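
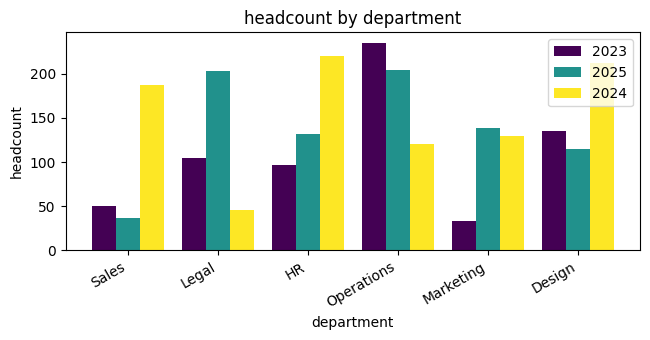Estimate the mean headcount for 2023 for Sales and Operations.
≈ 140

(40 + 240) / 2 ≈ 140.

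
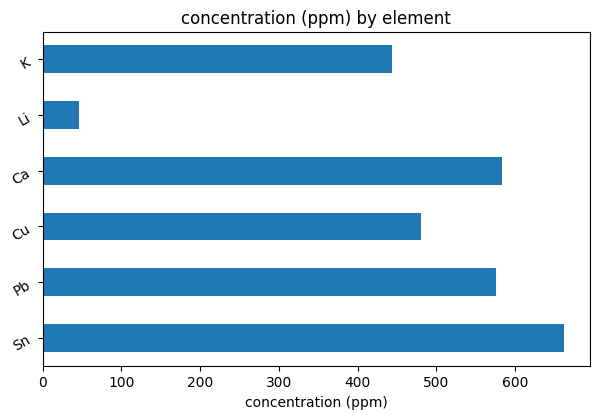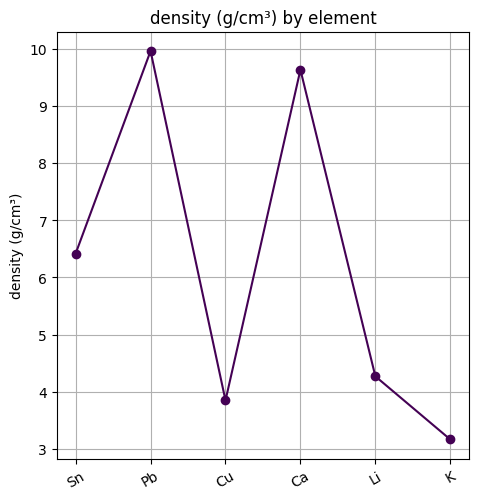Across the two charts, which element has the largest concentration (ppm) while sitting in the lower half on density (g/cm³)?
Cu

Chart 2 median density (g/cm³) ≈ 5; below-median elements: Cu, Li, K. Among those, Cu has the highest concentration (ppm) (≈ 500).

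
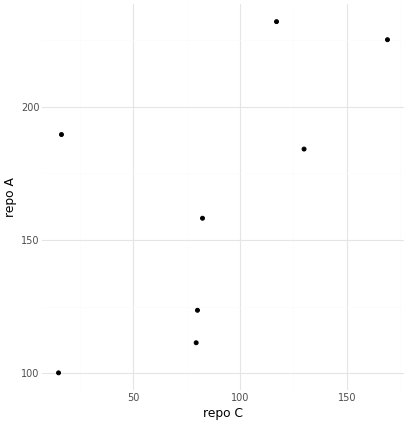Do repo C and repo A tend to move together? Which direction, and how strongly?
positive, moderate

Points are positively correlated; moderate (|r| ≈ 0.6).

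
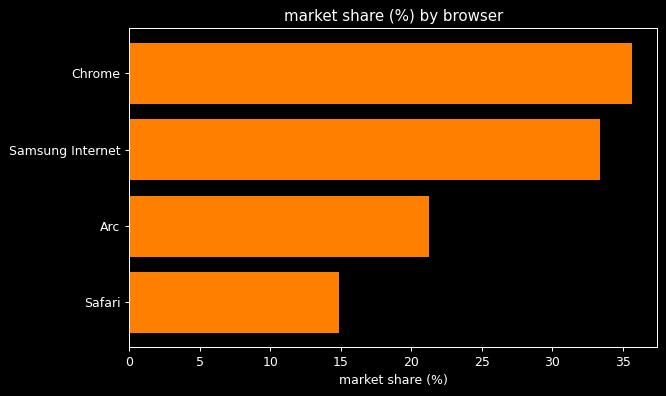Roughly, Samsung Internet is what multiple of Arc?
≈ 1.75×

Samsung Internet ≈ 35, Arc ≈ 20; 35/20 ≈ 1.75.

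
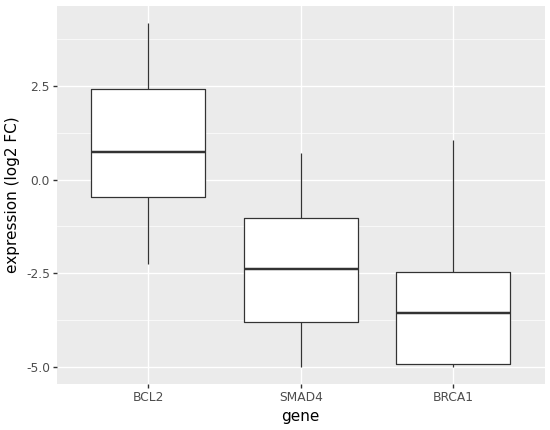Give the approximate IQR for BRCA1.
≈ 2.5

Q3 ≈ -2.5, Q1 ≈ -5.0; IQR ≈ 2.5.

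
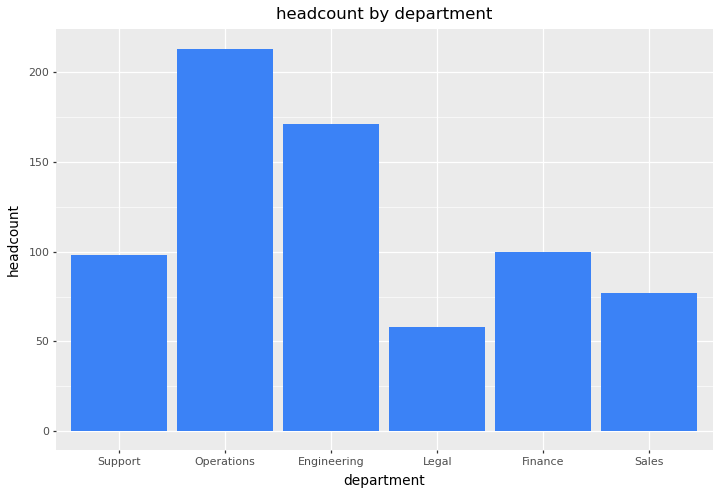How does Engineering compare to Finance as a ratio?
Engineering ≈ 180, Finance ≈ 100; 180/100 ≈ 1.8.

≈ 1.8×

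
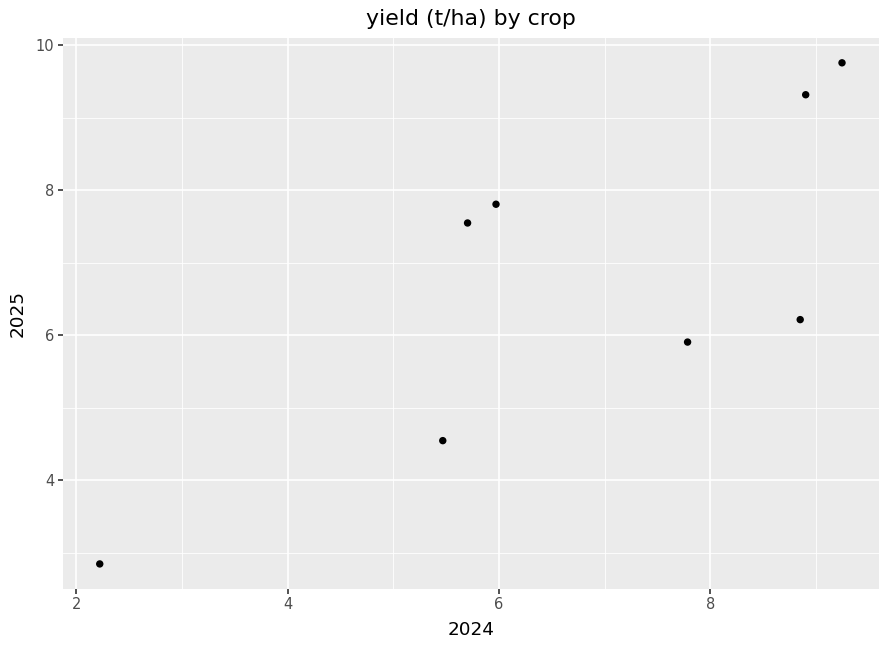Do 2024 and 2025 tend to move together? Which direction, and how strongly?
positive, strong

Points are positively correlated; strong (|r| ≈ 0.8).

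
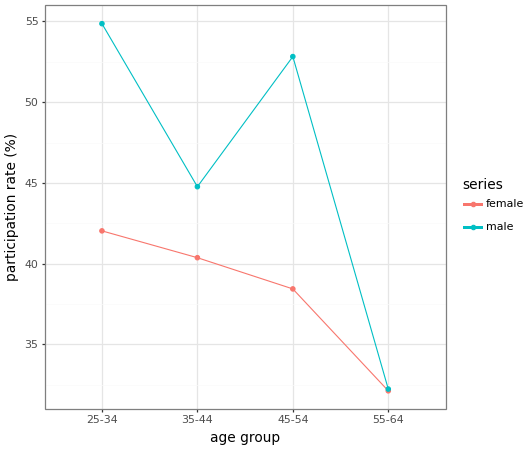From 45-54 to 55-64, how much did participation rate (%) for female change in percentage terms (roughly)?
≈ -15.8%

45-54 ≈ 38, 55-64 ≈ 32; (32 − 38) / 38 ≈ -15.8%.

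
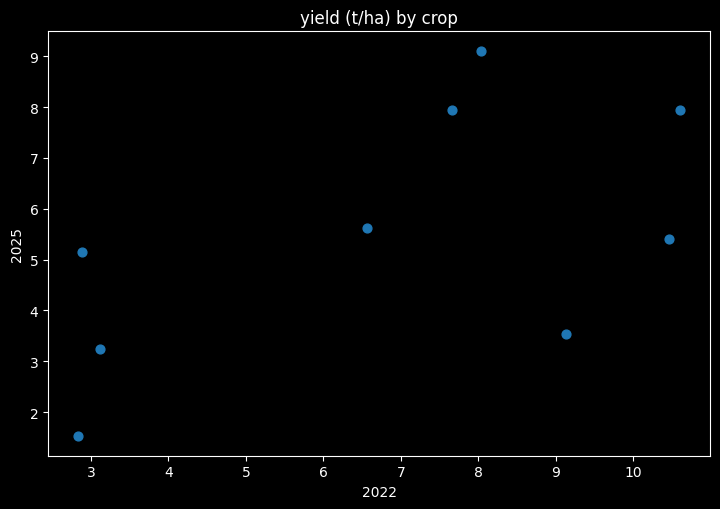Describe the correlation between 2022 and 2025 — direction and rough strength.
Points are positively correlated; moderate (|r| ≈ 0.6).

positive, moderate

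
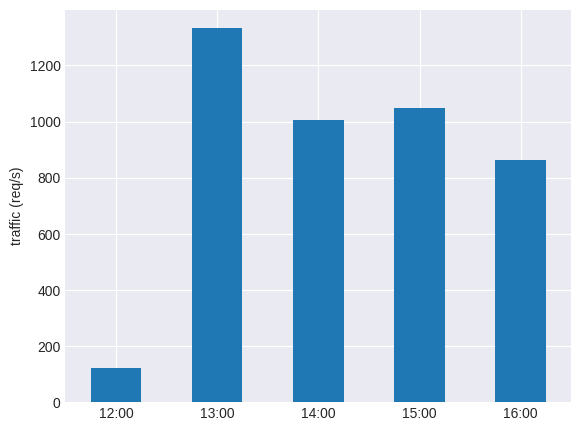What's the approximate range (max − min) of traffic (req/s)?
≈ 1200

Max 13:00 ≈ 1400, min 12:00 ≈ 200; range ≈ 1200.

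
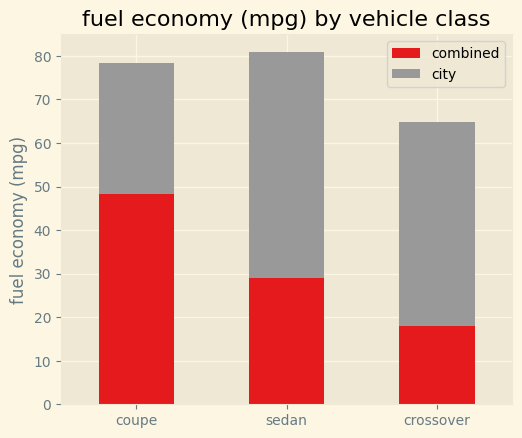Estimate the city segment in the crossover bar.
≈ 40

city top ≈ 60, bottom ≈ 20; segment ≈ 40.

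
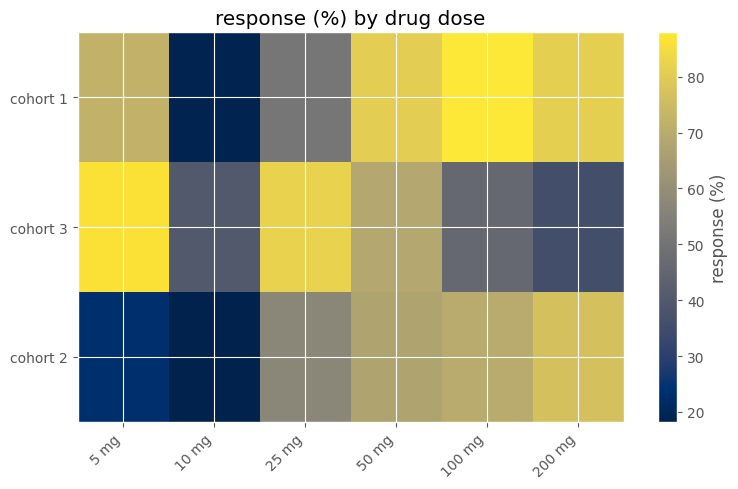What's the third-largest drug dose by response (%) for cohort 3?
50 mg

Top 4 for cohort 3: 5 mg ≈ 90, 25 mg ≈ 80, 50 mg ≈ 70, 100 mg ≈ 50.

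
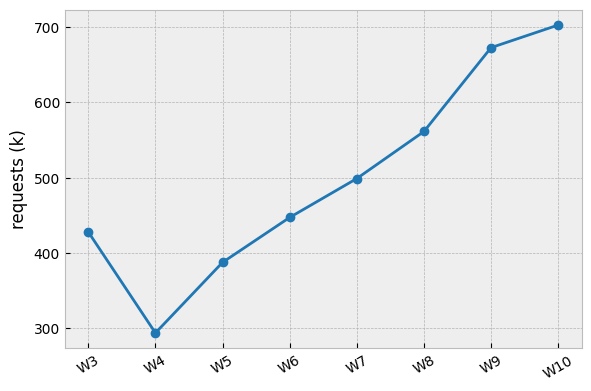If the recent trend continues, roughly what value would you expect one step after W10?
Last three: 550, 650, 700 → slope ≈ 75/step → next ≈ 775.

≈ 775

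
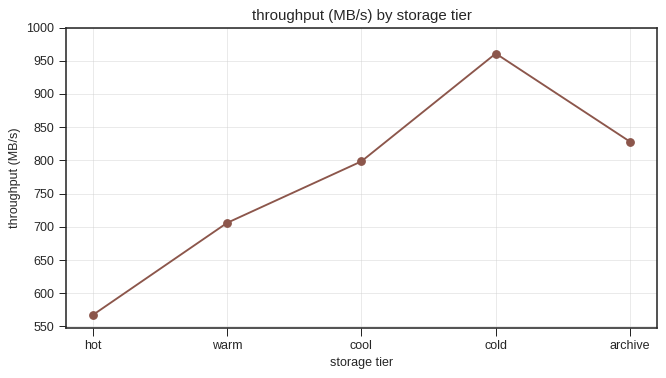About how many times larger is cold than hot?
cold ≈ 950, hot ≈ 550; 950/550 ≈ 1.73.

≈ 1.73×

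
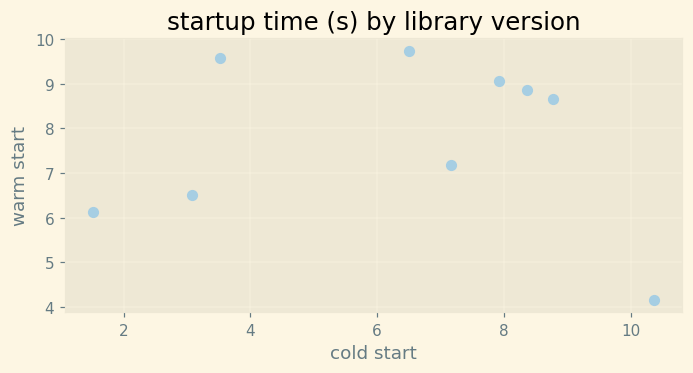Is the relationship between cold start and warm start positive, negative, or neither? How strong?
no clear correlation

Points are roughly uncorrelated; weak (|r| ≈ 0.0).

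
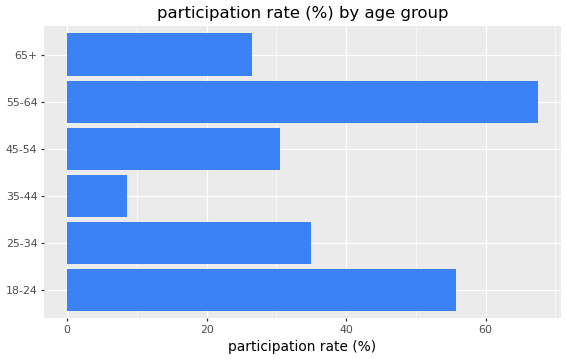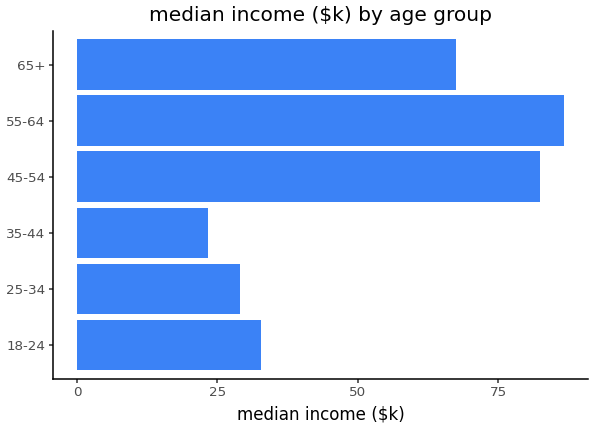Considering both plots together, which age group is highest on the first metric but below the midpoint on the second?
Chart 2 median median income ($k) ≈ 50; below-median age groups: 18-24, 25-34, 35-44. Among those, 18-24 has the highest participation rate (%) (≈ 60).

18-24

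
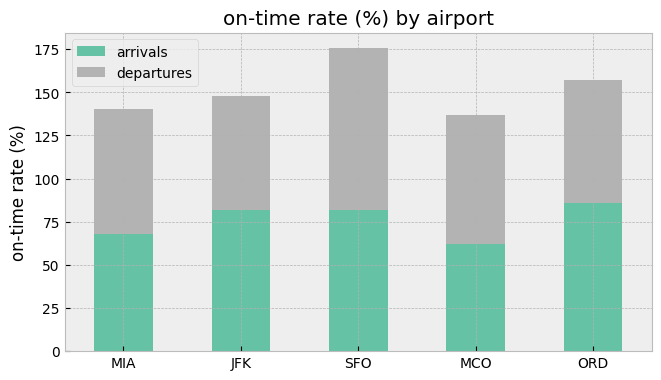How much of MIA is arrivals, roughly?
≈ 60

arrivals top ≈ 60, bottom ≈ 0; segment ≈ 60.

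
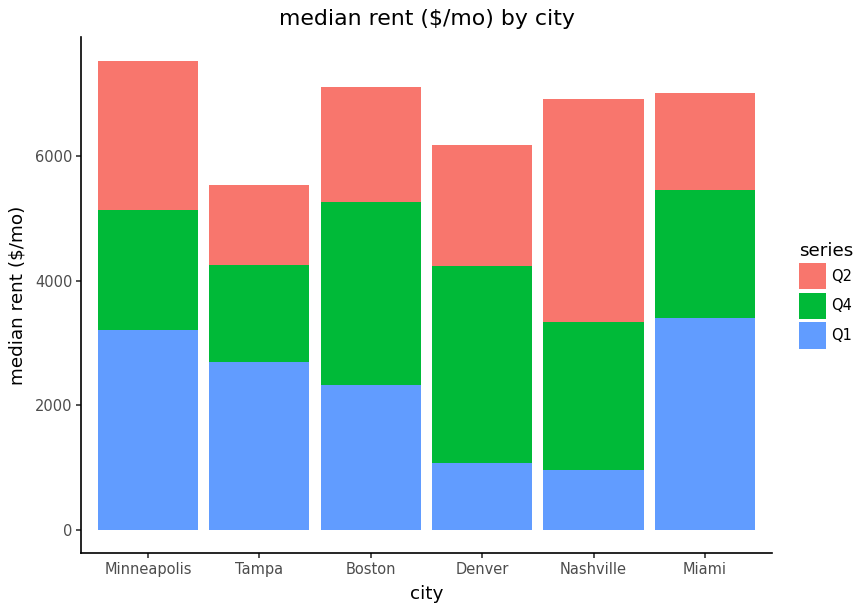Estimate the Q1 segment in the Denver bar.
≈ 1000

Q1 top ≈ 1000, bottom ≈ 0; segment ≈ 1000.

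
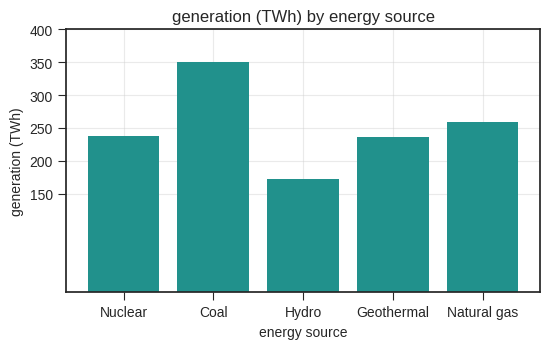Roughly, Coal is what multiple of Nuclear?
Coal ≈ 350, Nuclear ≈ 250; 350/250 ≈ 1.4.

≈ 1.4×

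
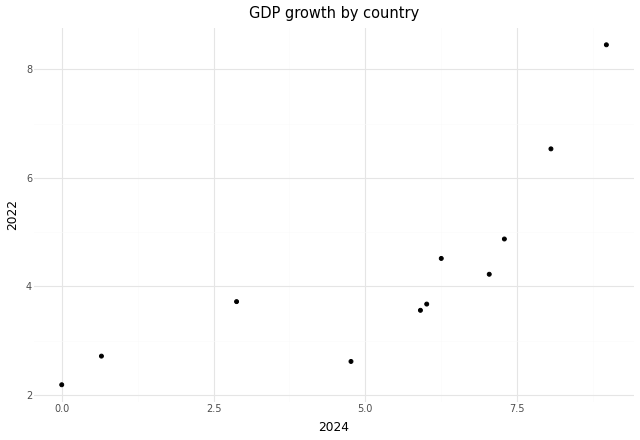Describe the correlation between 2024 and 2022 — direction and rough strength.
Points are positively correlated; strong (|r| ≈ 0.8).

positive, strong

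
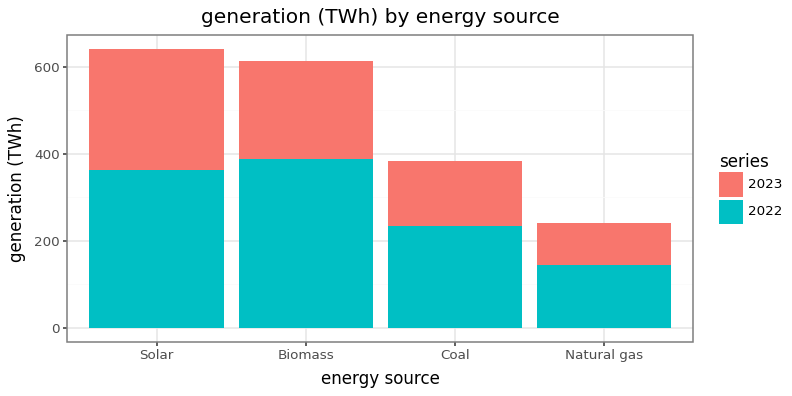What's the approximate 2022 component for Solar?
≈ 400

2022 top ≈ 400, bottom ≈ 0; segment ≈ 400.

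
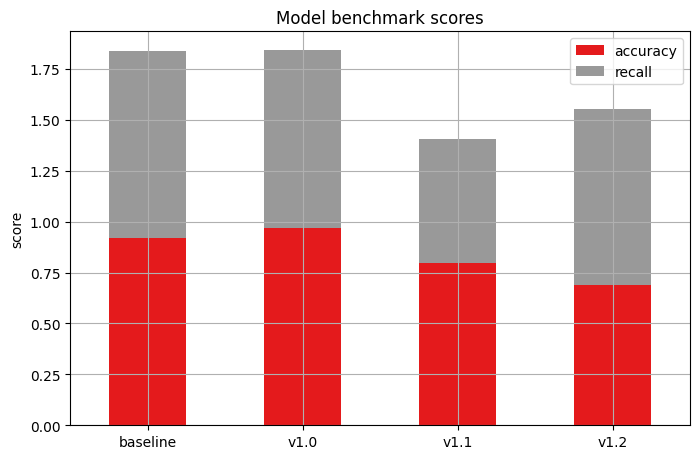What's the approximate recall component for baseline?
recall top ≈ 1.8, bottom ≈ 1.0; segment ≈ 0.8.

≈ 0.8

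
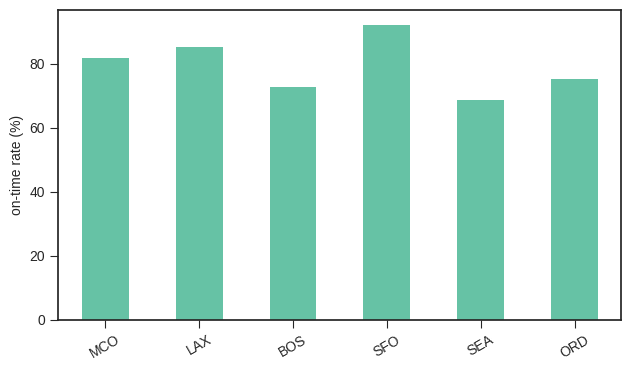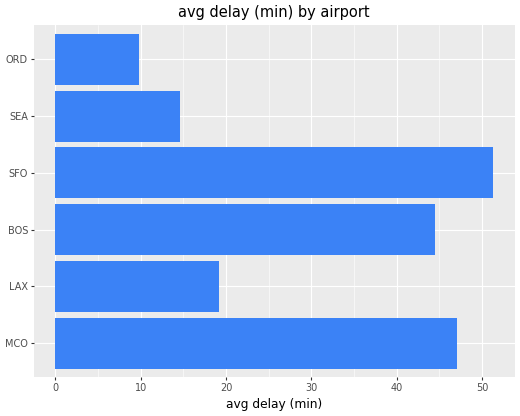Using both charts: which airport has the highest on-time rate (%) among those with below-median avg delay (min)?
LAX

Chart 2 median avg delay (min) ≈ 30; below-median airports: LAX, SEA, ORD. Among those, LAX has the highest on-time rate (%) (≈ 90).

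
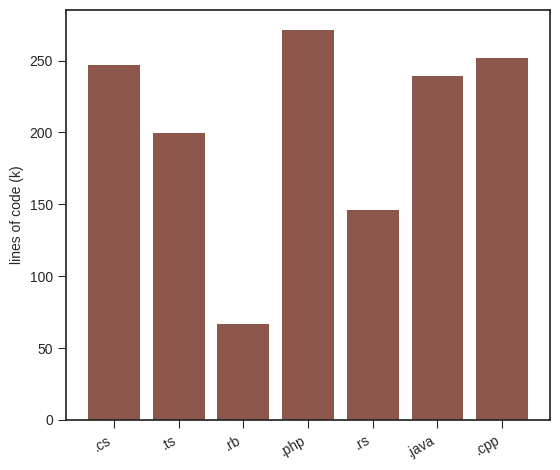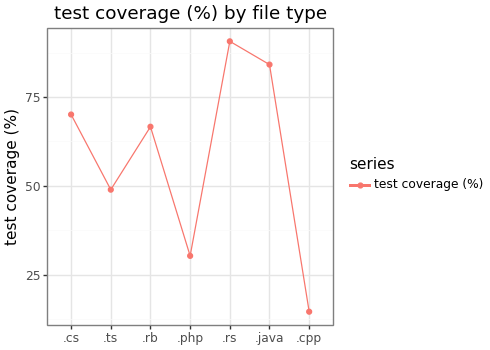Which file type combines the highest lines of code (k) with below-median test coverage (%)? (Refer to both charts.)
Chart 2 median test coverage (%) ≈ 70; below-median file types: .ts, .php, .cpp. Among those, .php has the highest lines of code (k) (≈ 275).

.php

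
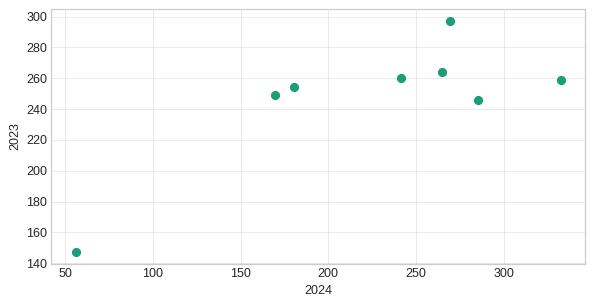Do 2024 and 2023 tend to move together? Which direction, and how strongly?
Points are positively correlated; strong (|r| ≈ 0.8).

positive, strong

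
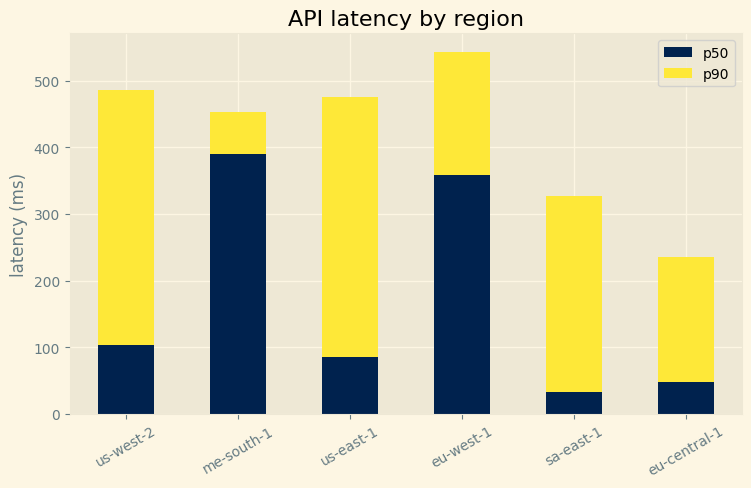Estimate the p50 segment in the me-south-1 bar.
p50 top ≈ 400, bottom ≈ 0; segment ≈ 400.

≈ 400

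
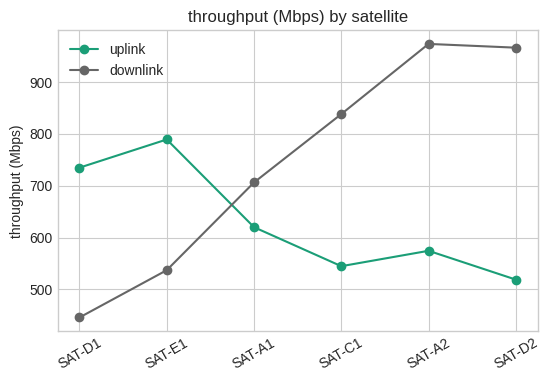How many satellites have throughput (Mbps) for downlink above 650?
4

Above 650: SAT-A1, SAT-C1, SAT-A2, SAT-D2.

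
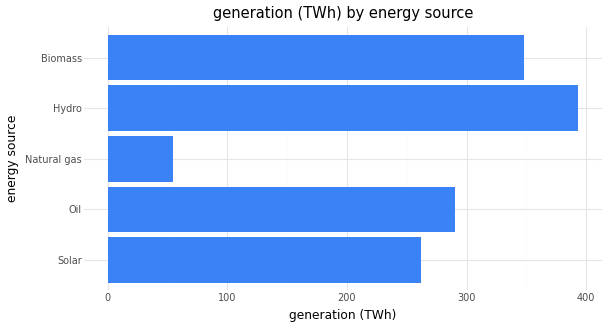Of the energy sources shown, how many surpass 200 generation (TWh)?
4

Above 200: Solar, Oil, Hydro, Biomass.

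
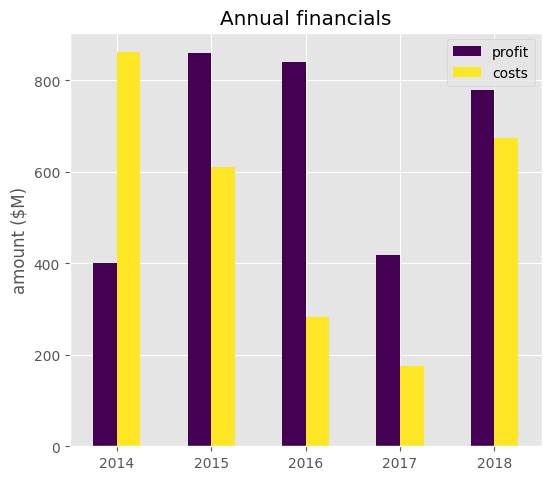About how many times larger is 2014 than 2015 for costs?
≈ 1.5×

2014 ≈ 900, 2015 ≈ 600; 900/600 ≈ 1.5.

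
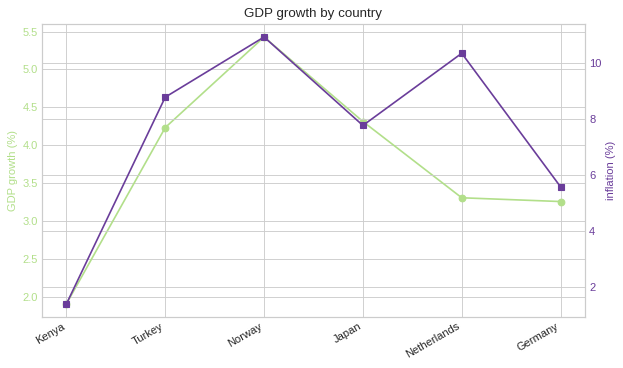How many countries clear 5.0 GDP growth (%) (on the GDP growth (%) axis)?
1

Above 5.0: Norway.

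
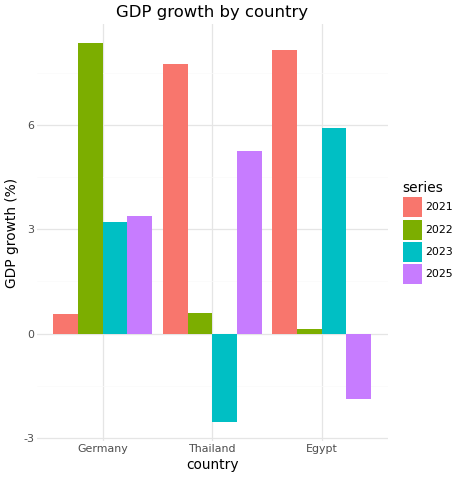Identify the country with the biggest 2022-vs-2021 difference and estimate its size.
Egypt: 2022 ≈ 0, 2021 ≈ 8 → gap ≈ 8. Next-largest (Germany) is only ≈ 7.

Egypt, ≈ 8 %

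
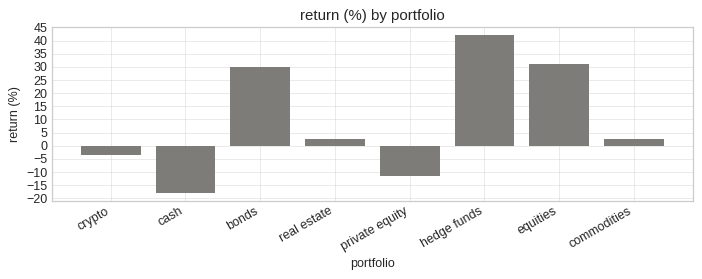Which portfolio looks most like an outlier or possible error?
hedge funds ≈ 40; the rest sit between ≈ -20 and ≈ 30.

hedge funds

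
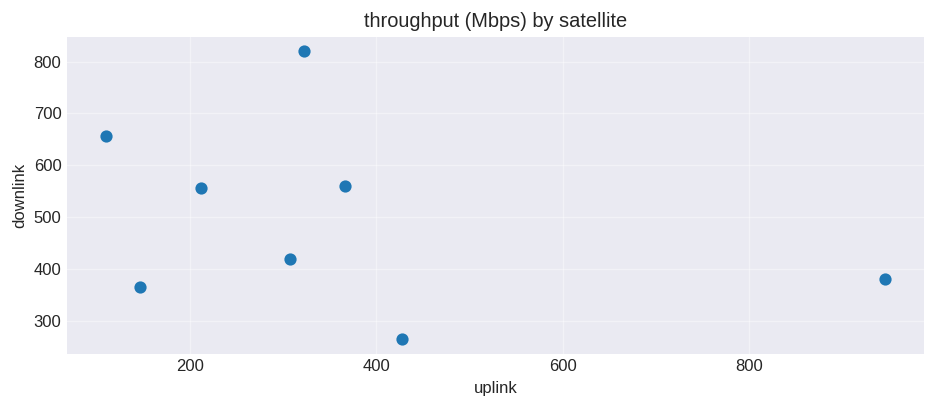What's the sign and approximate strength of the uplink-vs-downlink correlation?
negative, weak

Points are negatively correlated; weak (|r| ≈ 0.3).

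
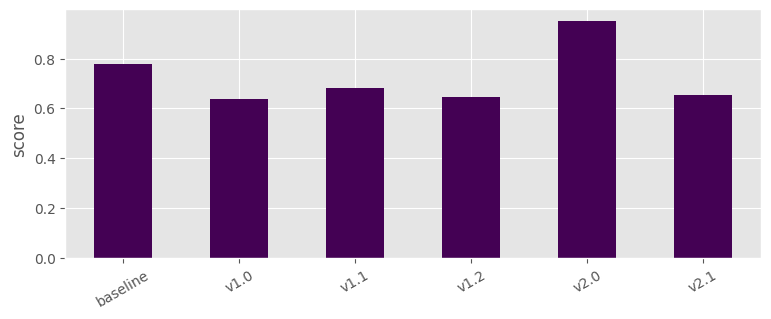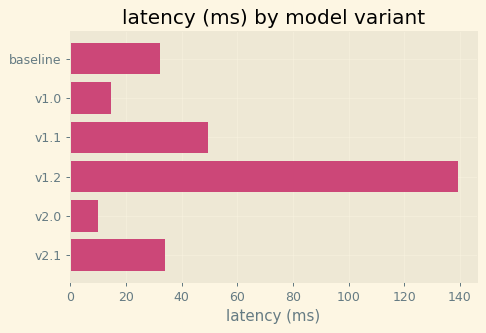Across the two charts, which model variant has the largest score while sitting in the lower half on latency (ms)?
v2.0

Chart 2 median latency (ms) ≈ 40; below-median model variants: baseline, v1.0, v2.0. Among those, v2.0 has the highest score (≈ 0.9).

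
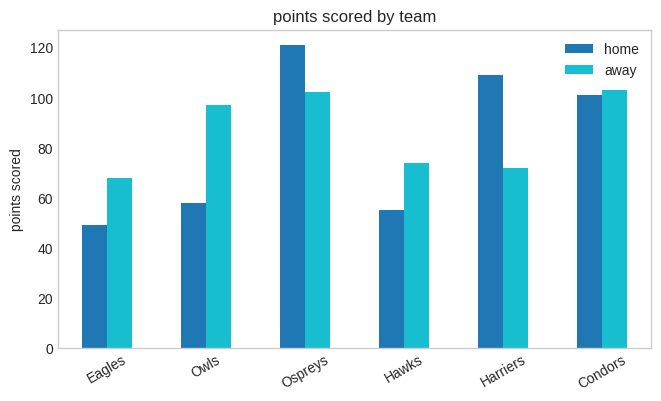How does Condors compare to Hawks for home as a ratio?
≈ 1.67×

Condors ≈ 100, Hawks ≈ 60; 100/60 ≈ 1.67.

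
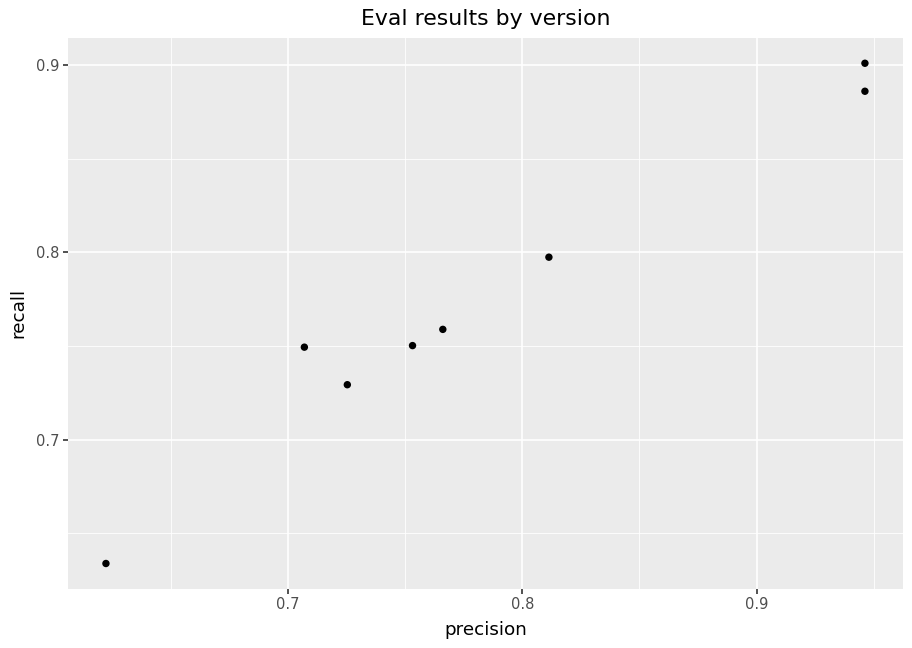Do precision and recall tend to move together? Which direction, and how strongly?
Points are positively correlated; strong (|r| ≈ 1.0).

positive, strong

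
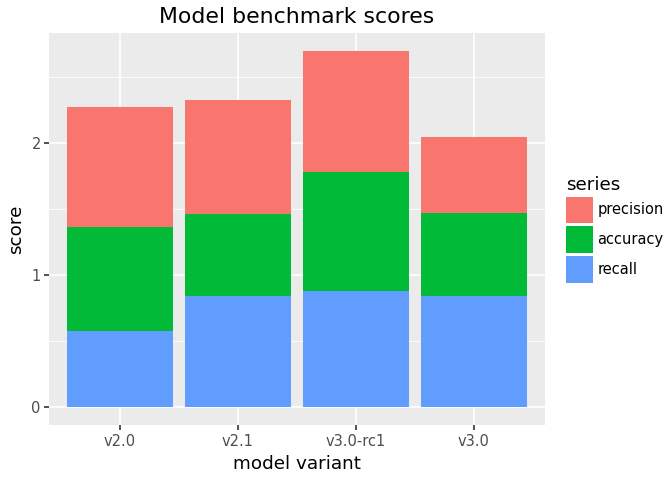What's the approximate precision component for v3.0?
precision top ≈ 2.0, bottom ≈ 1.5; segment ≈ 0.5.

≈ 0.5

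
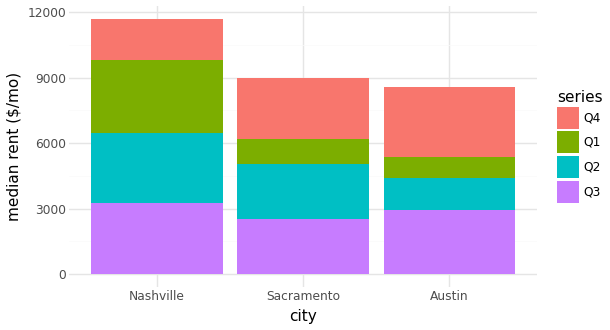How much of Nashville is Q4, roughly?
≈ 2000

Q4 top ≈ 12000, bottom ≈ 10000; segment ≈ 2000.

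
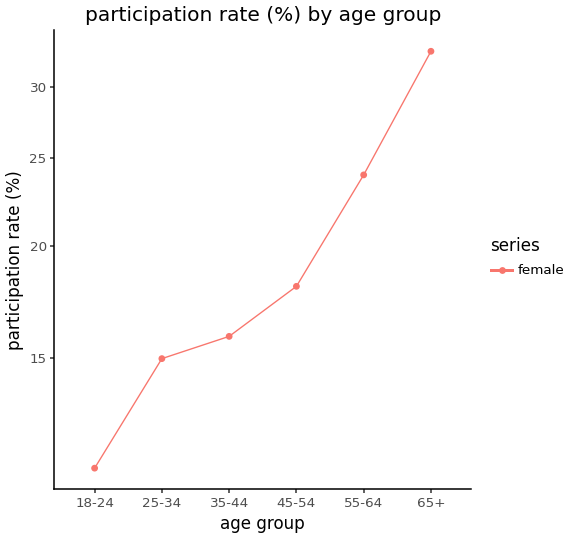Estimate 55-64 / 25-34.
55-64 ≈ 24, 25-34 ≈ 14; 24/14 ≈ 1.71.

≈ 1.71×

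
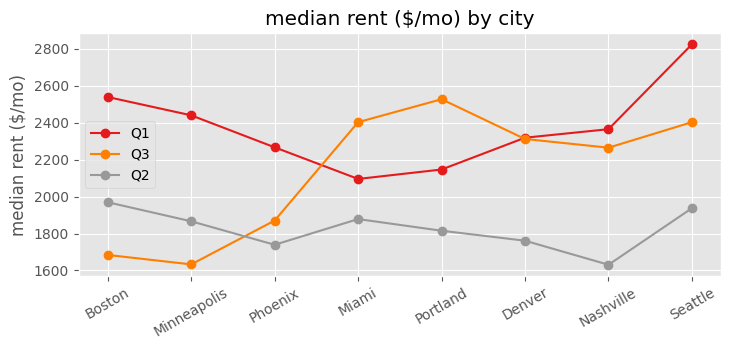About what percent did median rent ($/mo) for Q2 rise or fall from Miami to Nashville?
Miami ≈ 1900, Nashville ≈ 1600; (1600 − 1900) / 1900 ≈ -15.8%.

≈ -15.8%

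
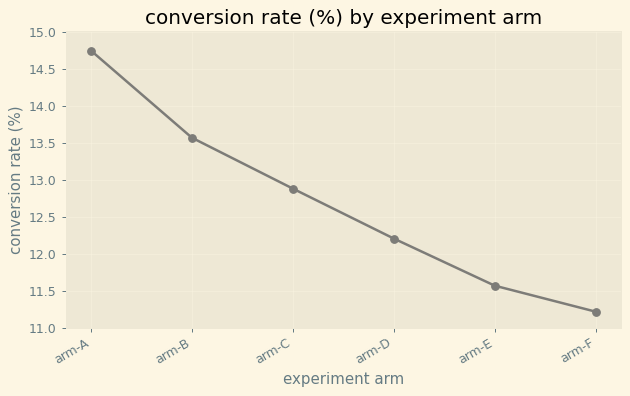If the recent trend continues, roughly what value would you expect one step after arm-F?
Last three: 12.0, 11.5, 11.0 → slope ≈ -0.5/step → next ≈ 10.5.

≈ 10.5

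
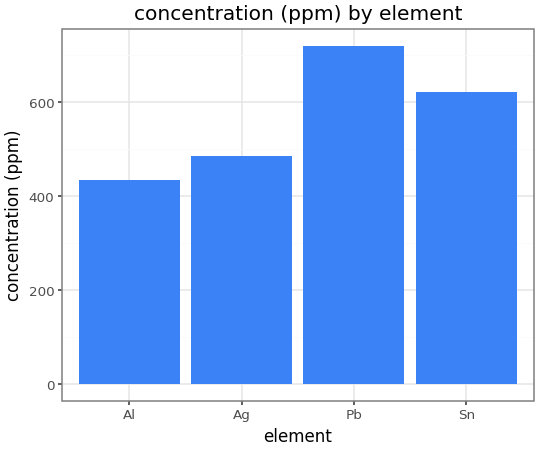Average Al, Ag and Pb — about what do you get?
≈ 533

(400 + 500 + 700) / 3 ≈ 533.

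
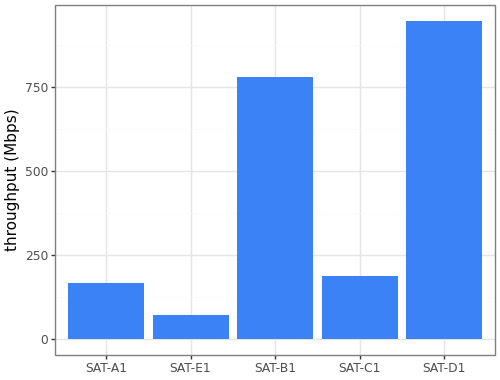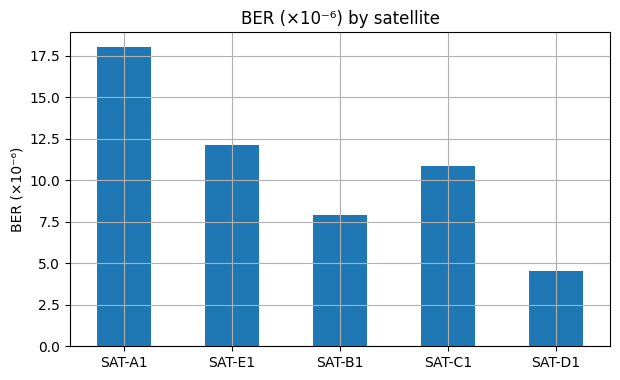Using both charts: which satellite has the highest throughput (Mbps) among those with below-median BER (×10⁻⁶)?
Chart 2 median BER (×10⁻⁶) ≈ 10; below-median satellites: SAT-B1, SAT-D1. Among those, SAT-D1 has the highest throughput (Mbps) (≈ 900).

SAT-D1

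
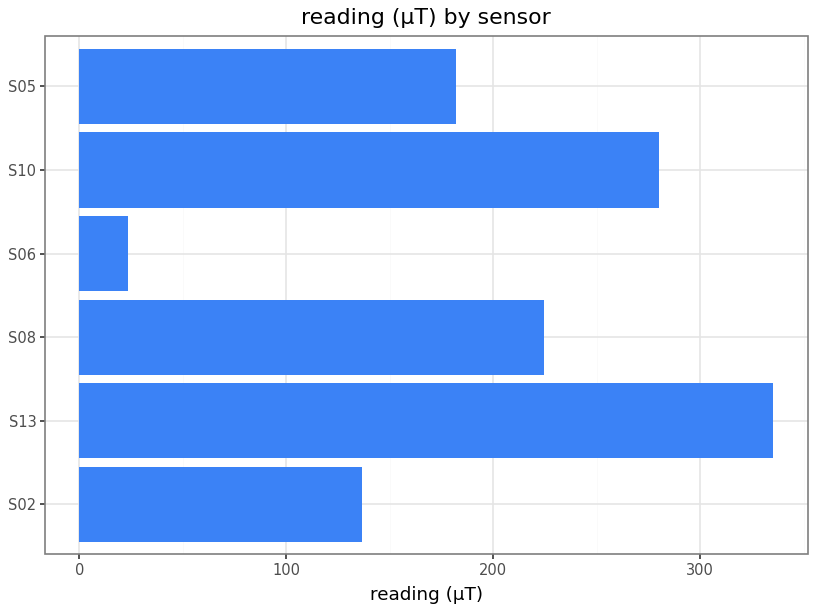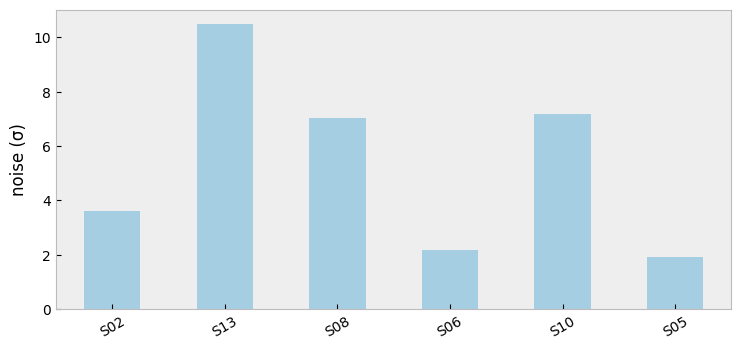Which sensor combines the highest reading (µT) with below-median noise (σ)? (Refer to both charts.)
S05

Chart 2 median noise (σ) ≈ 5; below-median sensors: S02, S06, S05. Among those, S05 has the highest reading (µT) (≈ 200).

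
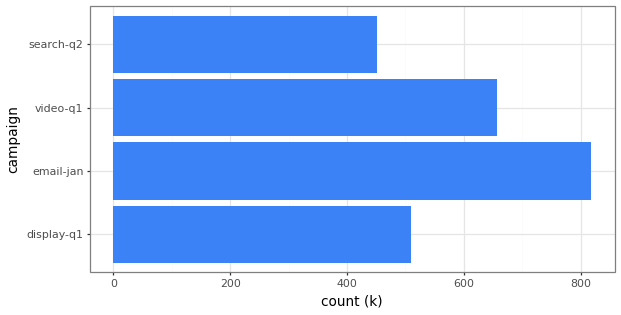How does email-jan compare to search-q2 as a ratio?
≈ 1.6×

email-jan ≈ 800, search-q2 ≈ 500; 800/500 ≈ 1.6.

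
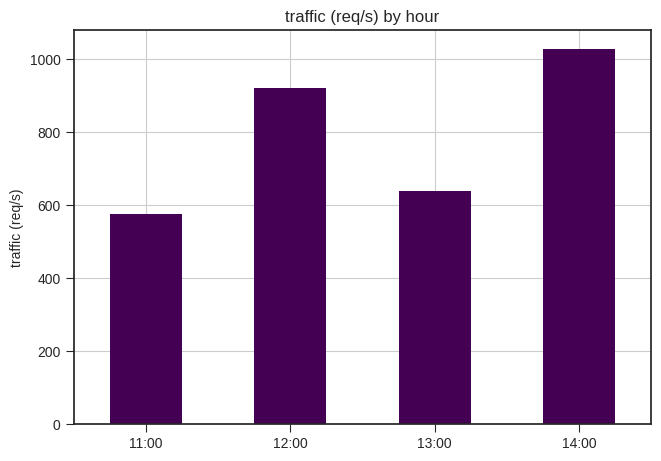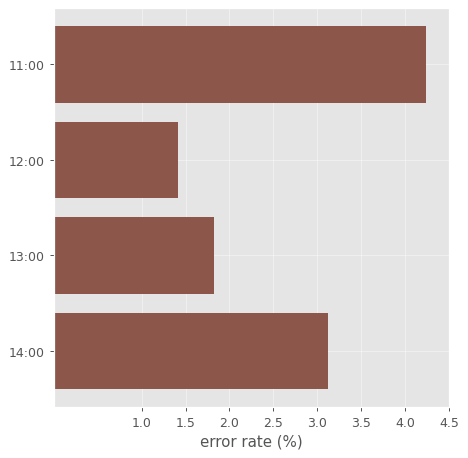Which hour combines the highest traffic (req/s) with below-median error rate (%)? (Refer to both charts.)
Chart 2 median error rate (%) ≈ 2.5; below-median hours: 12:00, 13:00. Among those, 12:00 has the highest traffic (req/s) (≈ 900).

12:00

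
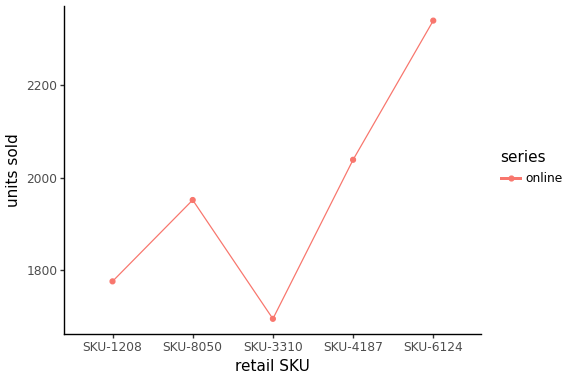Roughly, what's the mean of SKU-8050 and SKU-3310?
≈ 1850

(2000 + 1700) / 2 ≈ 1850.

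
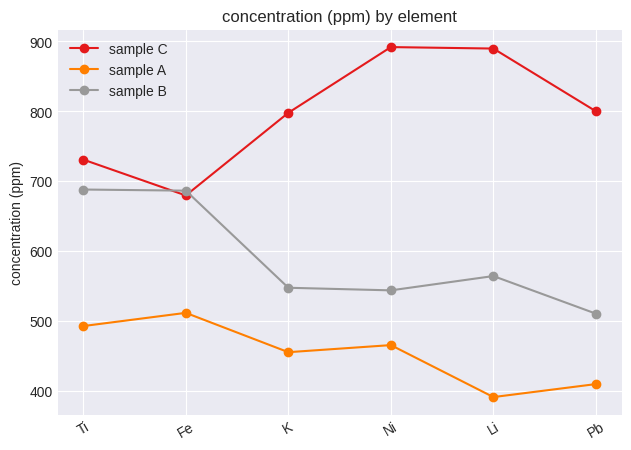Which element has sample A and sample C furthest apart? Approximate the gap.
Li, ≈ 500 ppm

Li: sample A ≈ 400, sample C ≈ 900 → gap ≈ 500. Next-largest (Ni) is only ≈ 450.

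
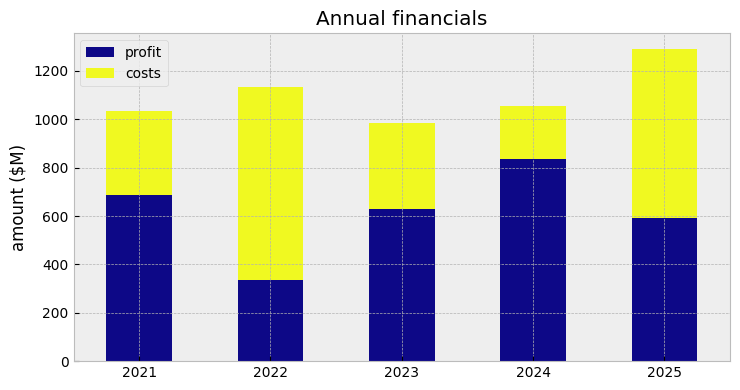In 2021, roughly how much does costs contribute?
costs top ≈ 1000, bottom ≈ 600; segment ≈ 400.

≈ 400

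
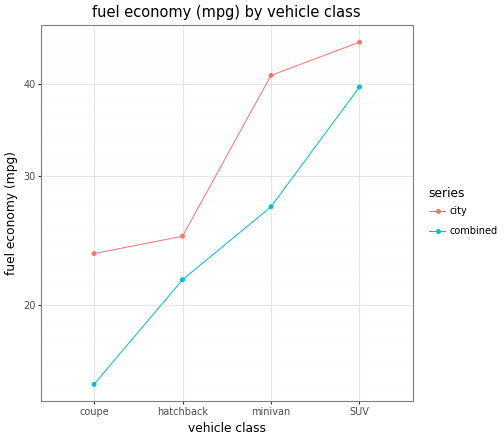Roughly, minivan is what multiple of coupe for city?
minivan ≈ 40, coupe ≈ 25; 40/25 ≈ 1.6.

≈ 1.6×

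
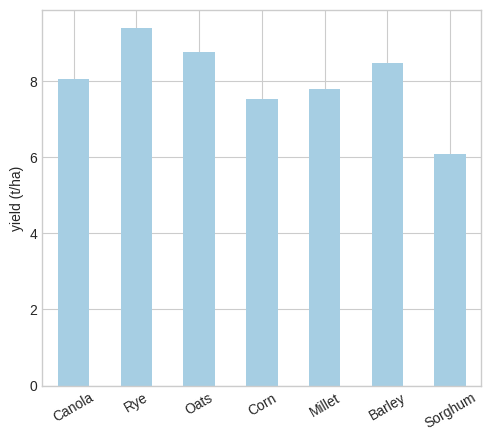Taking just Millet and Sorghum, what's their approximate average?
(8 + 6) / 2 ≈ 7.

≈ 7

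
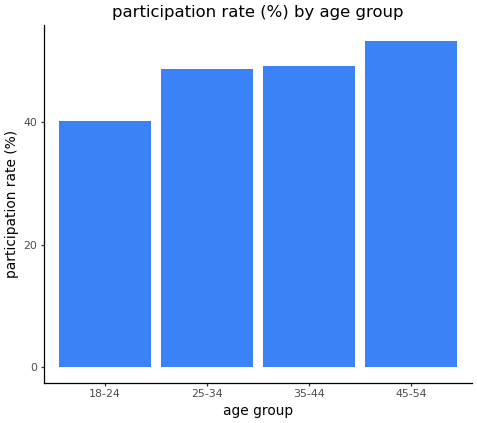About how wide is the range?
≈ 15

Max 45-54 ≈ 55, min 18-24 ≈ 40; range ≈ 15.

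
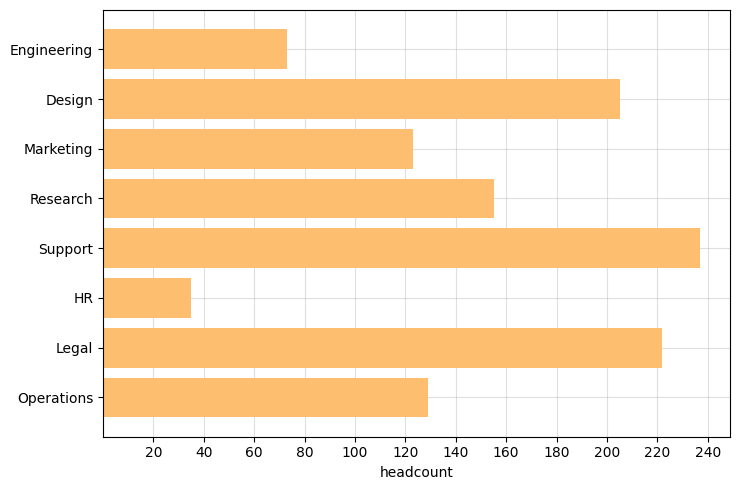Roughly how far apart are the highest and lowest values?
≈ 200

Max Support ≈ 240, min HR ≈ 40; range ≈ 200.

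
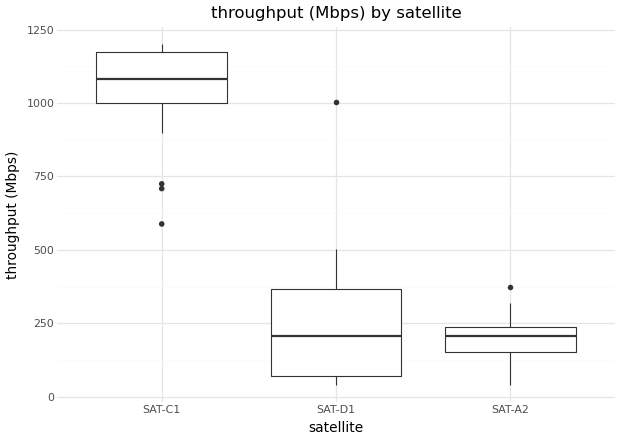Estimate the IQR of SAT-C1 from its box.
Q3 ≈ 1200, Q1 ≈ 1000; IQR ≈ 200.

≈ 200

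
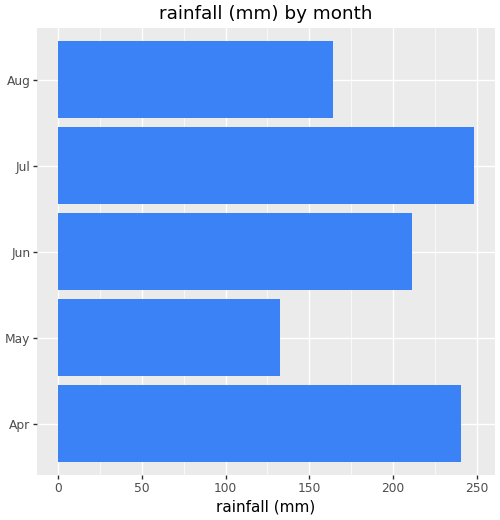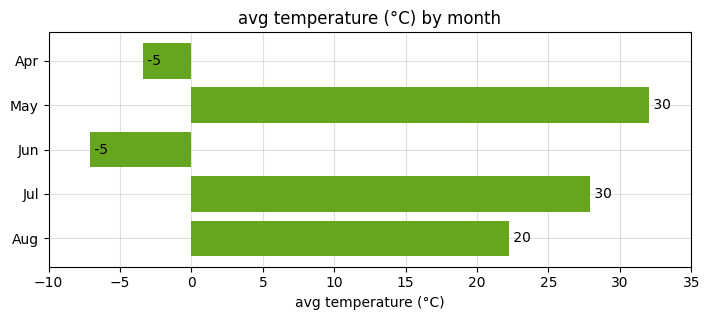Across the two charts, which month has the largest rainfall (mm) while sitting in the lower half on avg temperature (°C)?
Apr

Chart 2 median avg temperature (°C) ≈ 20; below-median months: Apr, Jun. Among those, Apr has the highest rainfall (mm) (≈ 250).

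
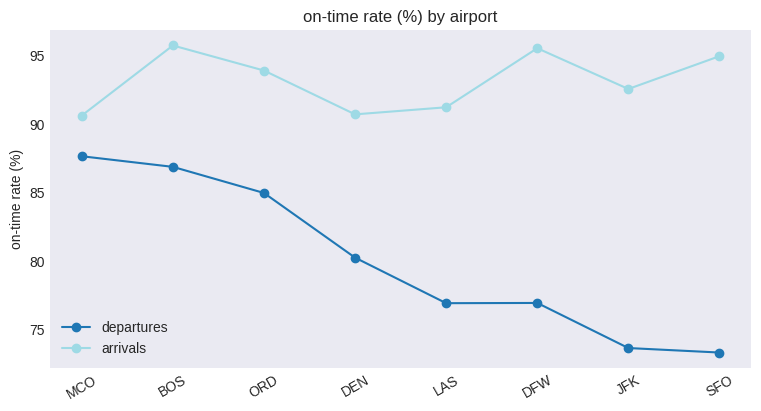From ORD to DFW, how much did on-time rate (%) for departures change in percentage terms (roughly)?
ORD ≈ 84, DFW ≈ 76; (76 − 84) / 84 ≈ -9.5%.

≈ -9.5%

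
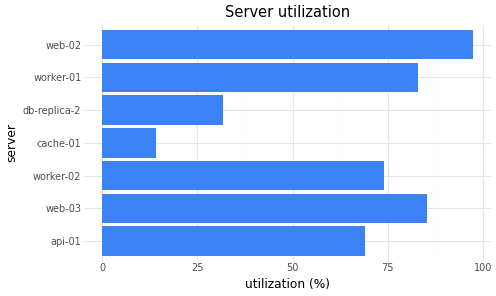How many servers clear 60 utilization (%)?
5

Above 60: api-01, web-03, worker-02, worker-01, web-02.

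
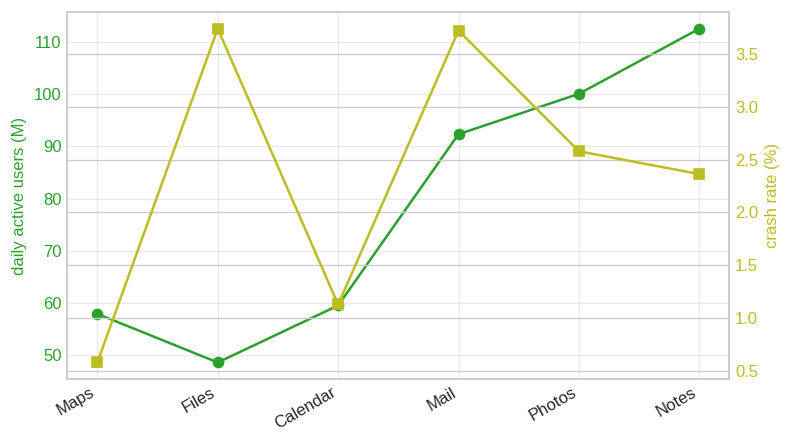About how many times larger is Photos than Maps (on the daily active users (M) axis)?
≈ 1.67×

Photos ≈ 100, Maps ≈ 60; 100/60 ≈ 1.67.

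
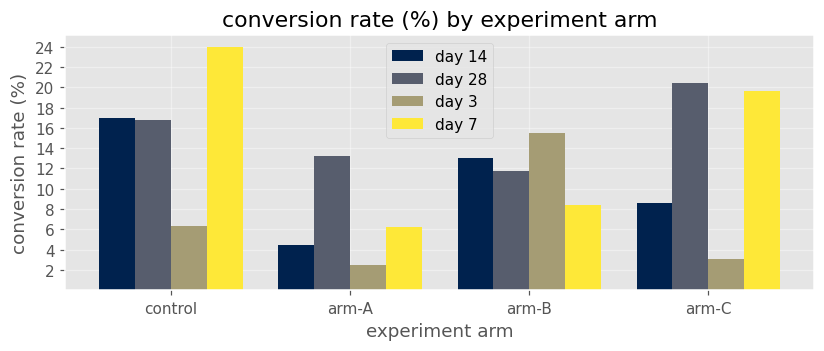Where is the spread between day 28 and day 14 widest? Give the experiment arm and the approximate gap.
arm-C, ≈ 12 %

arm-C: day 28 ≈ 20, day 14 ≈ 8 → gap ≈ 12. Next-largest (arm-A) is only ≈ 10.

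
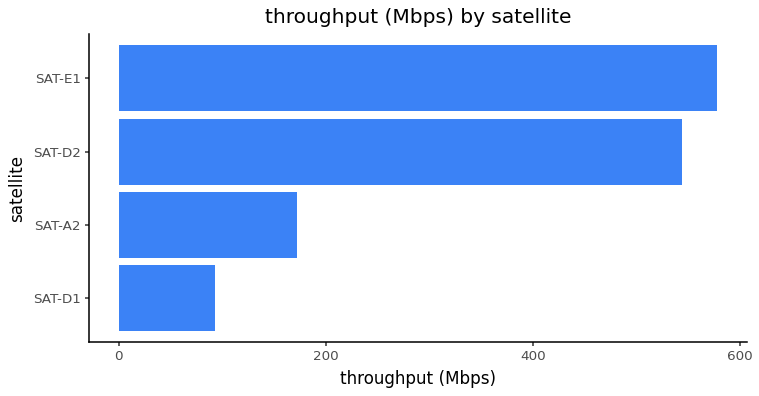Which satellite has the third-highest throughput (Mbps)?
Top 4: SAT-E1 ≈ 600, SAT-D2 ≈ 550, SAT-A2 ≈ 150, SAT-D1 ≈ 100.

SAT-A2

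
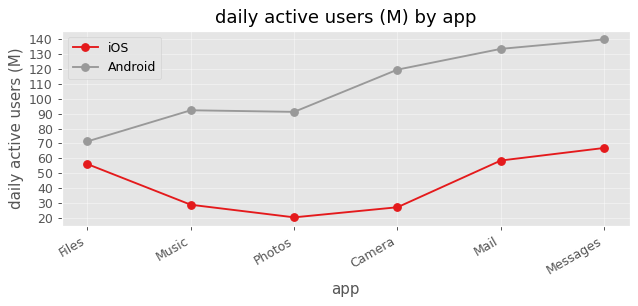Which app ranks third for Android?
Camera

Top 4 for Android: Messages ≈ 140, Mail ≈ 130, Camera ≈ 120, Music ≈ 90.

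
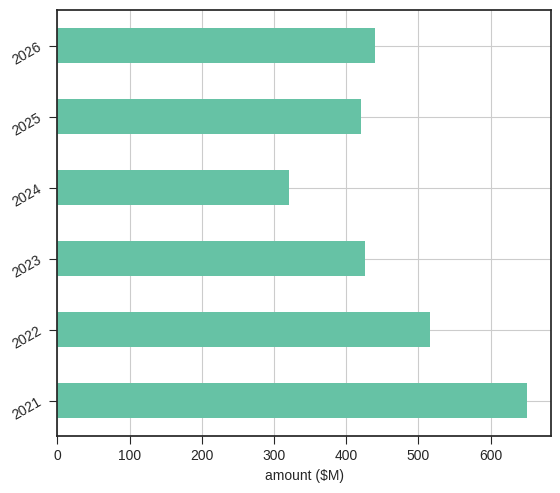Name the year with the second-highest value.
Top 3: 2021 ≈ 700, 2022 ≈ 500, 2026 ≈ 400.

2022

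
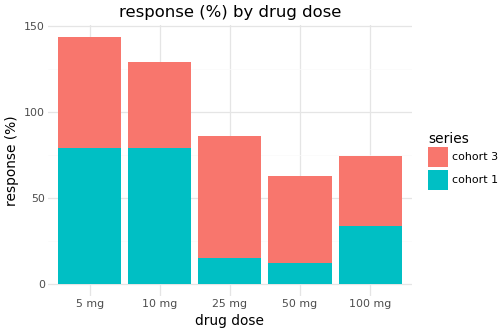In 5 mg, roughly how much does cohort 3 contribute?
≈ 60

cohort 3 top ≈ 140, bottom ≈ 80; segment ≈ 60.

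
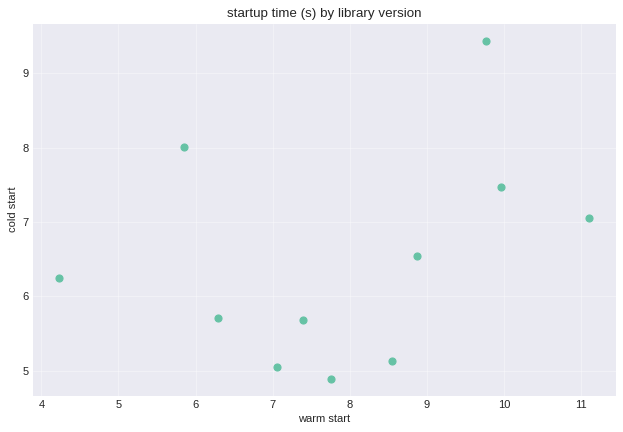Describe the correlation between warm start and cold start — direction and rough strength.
positive, weak

Points are positively correlated; weak (|r| ≈ 0.3).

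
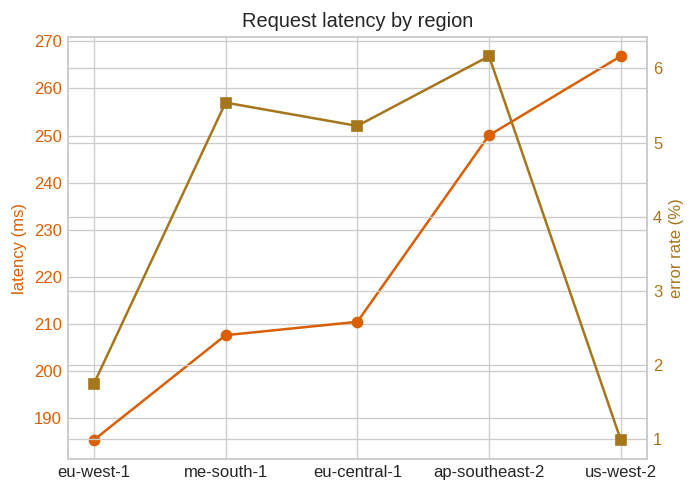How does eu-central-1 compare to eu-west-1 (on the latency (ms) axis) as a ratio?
eu-central-1 ≈ 210, eu-west-1 ≈ 190; 210/190 ≈ 1.11.

≈ 1.11×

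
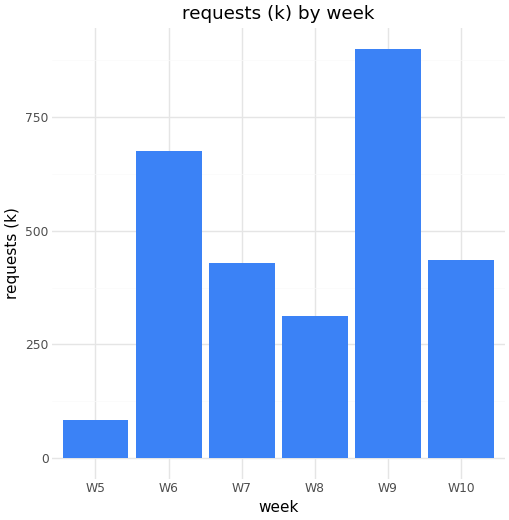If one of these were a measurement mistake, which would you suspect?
W9

W9 ≈ 900; the rest sit between ≈ 100 and ≈ 700.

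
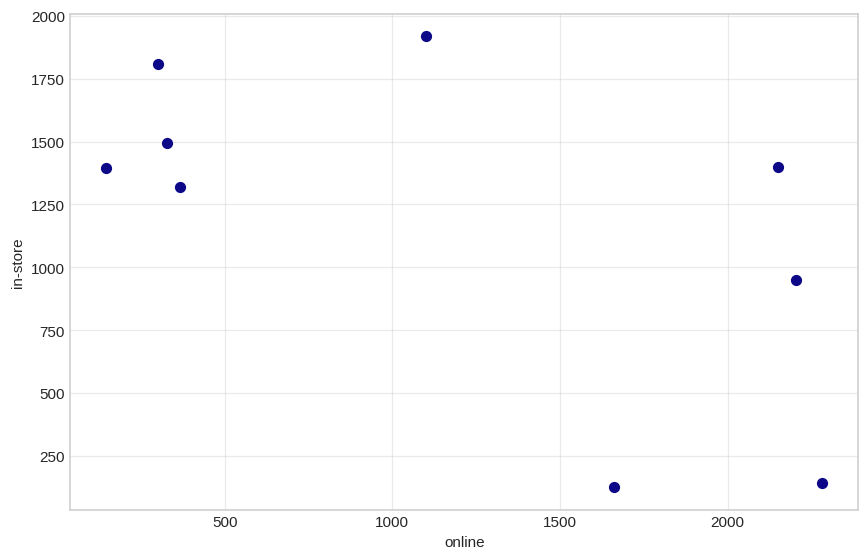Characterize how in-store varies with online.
negative, moderate

Points are negatively correlated; moderate (|r| ≈ 0.6).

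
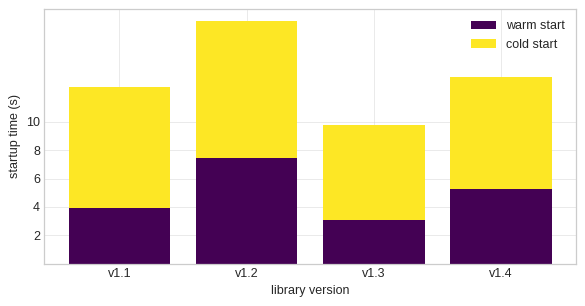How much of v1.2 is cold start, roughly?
≈ 10

cold start top ≈ 18, bottom ≈ 8; segment ≈ 10.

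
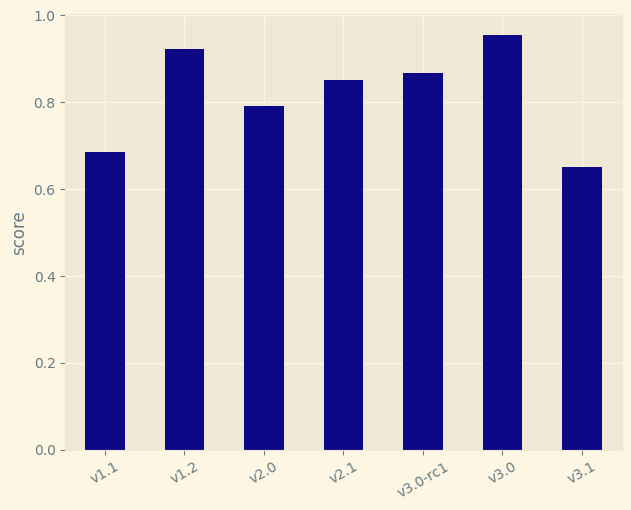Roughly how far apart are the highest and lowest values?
Max v3.0 ≈ 1.0, min v3.1 ≈ 0.7; range ≈ 0.3.

≈ 0.3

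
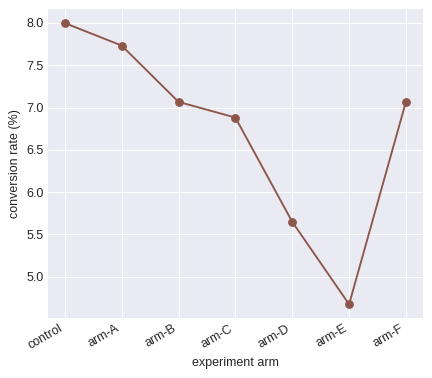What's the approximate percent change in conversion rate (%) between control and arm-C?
≈ -12.5%

control ≈ 8.0, arm-C ≈ 7.0; (7.0 − 8.0) / 8.0 ≈ -12.5%.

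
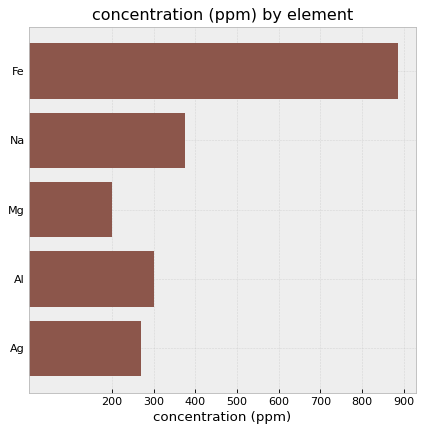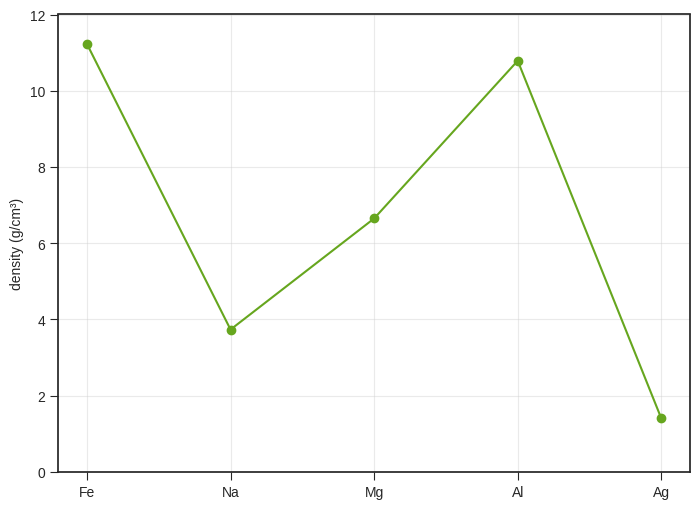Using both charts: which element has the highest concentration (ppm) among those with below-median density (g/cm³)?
Chart 2 median density (g/cm³) ≈ 6; below-median elements: Na, Ag. Among those, Na has the highest concentration (ppm) (≈ 400).

Na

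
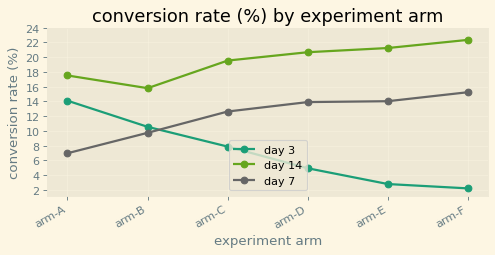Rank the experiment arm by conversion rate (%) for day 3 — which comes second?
Top 3 for day 3: arm-A ≈ 14, arm-B ≈ 10, arm-C ≈ 8.

arm-B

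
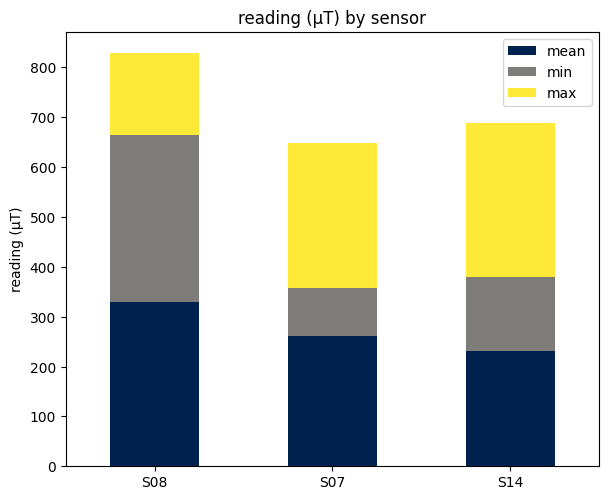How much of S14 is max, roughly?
≈ 300

max top ≈ 700, bottom ≈ 400; segment ≈ 300.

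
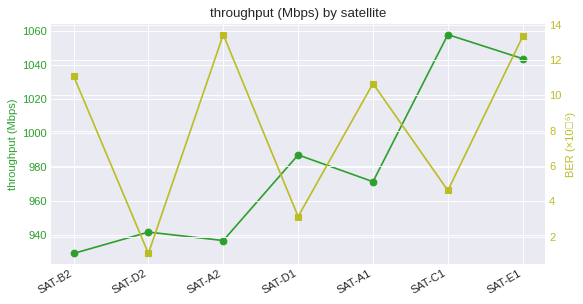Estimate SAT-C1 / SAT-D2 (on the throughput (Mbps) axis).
≈ 1.13×

SAT-C1 ≈ 1060, SAT-D2 ≈ 940; 1060/940 ≈ 1.13.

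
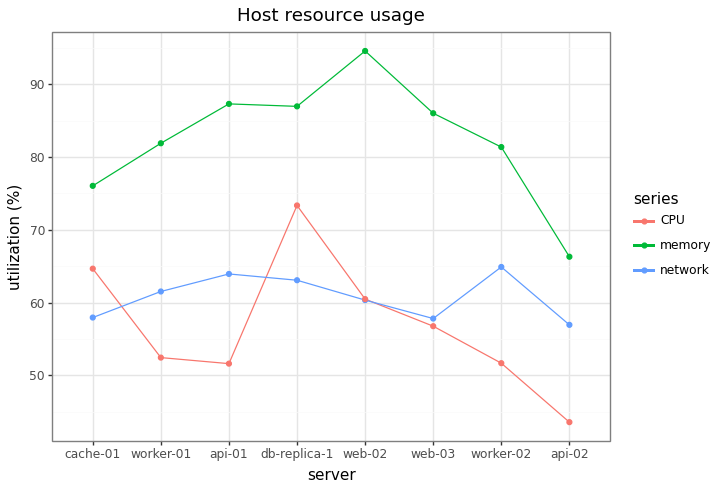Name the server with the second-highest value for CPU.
cache-01

Top 3 for CPU: db-replica-1 ≈ 75, cache-01 ≈ 65, web-02 ≈ 60.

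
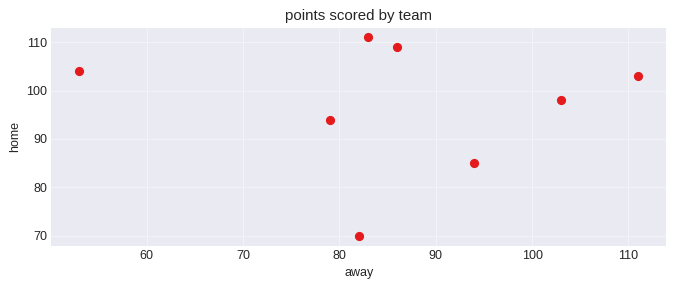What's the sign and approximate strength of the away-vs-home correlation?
no clear correlation

Points are roughly uncorrelated; weak (|r| ≈ 0.0).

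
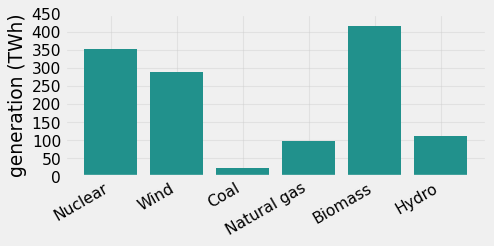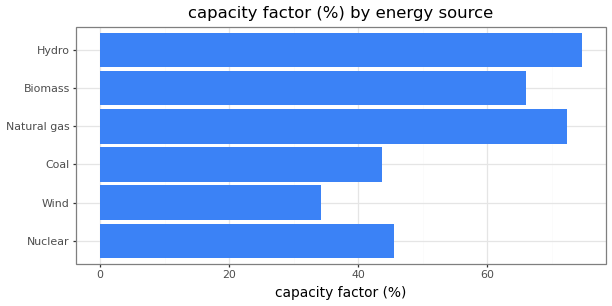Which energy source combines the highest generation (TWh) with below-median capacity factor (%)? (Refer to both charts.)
Nuclear

Chart 2 median capacity factor (%) ≈ 60; below-median energy sources: Nuclear, Wind, Coal. Among those, Nuclear has the highest generation (TWh) (≈ 350).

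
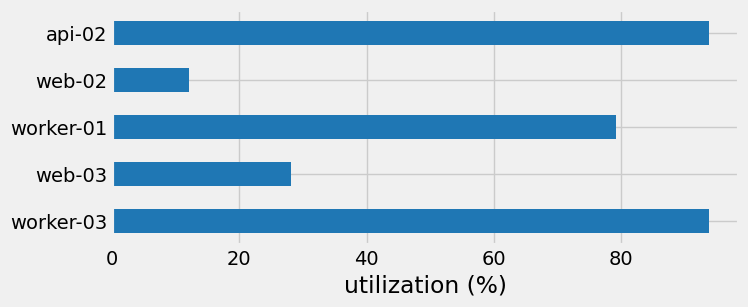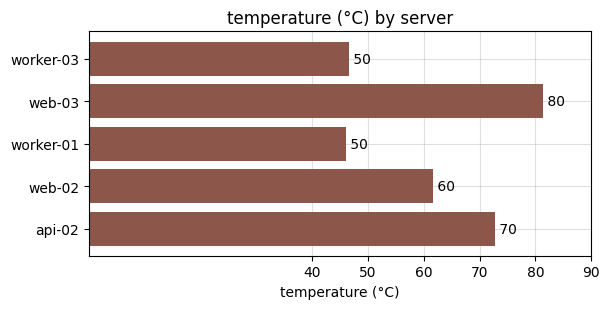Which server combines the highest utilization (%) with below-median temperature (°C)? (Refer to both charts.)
Chart 2 median temperature (°C) ≈ 60; below-median servers: worker-03, worker-01. Among those, worker-03 has the highest utilization (%) (≈ 90).

worker-03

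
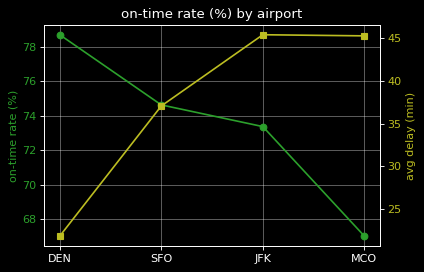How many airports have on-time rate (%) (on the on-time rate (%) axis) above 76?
1

Above 76: DEN.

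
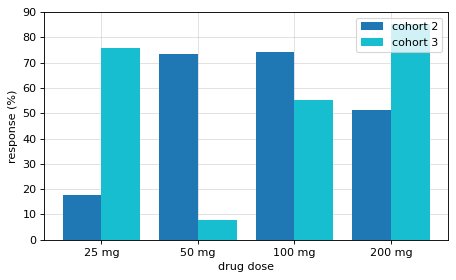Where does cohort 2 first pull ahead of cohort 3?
25 mg: cohort 2 ≈ 20 vs cohort 3 ≈ 80 (not yet); 50 mg: cohort 2 ≈ 70 vs cohort 3 ≈ 10 (first crossover).

50 mg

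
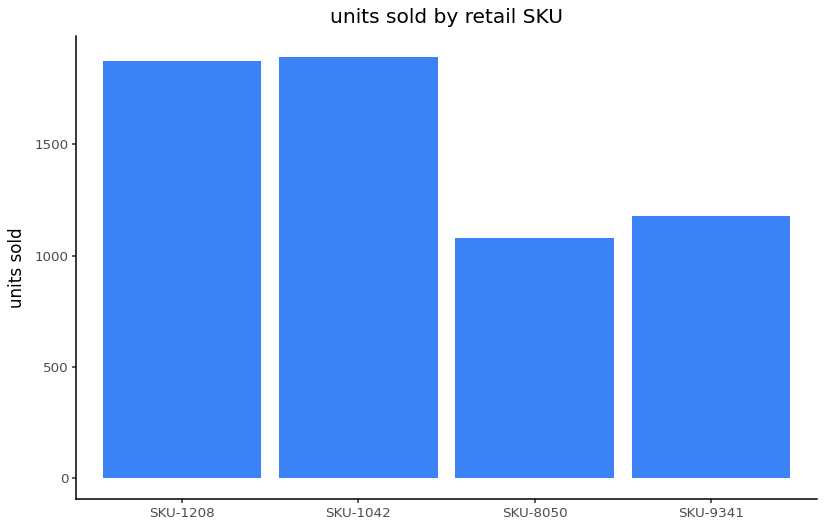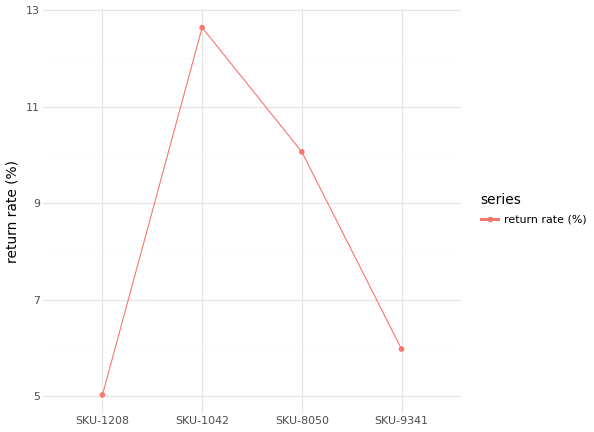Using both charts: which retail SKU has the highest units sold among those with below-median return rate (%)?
SKU-1208

Chart 2 median return rate (%) ≈ 8; below-median retail SKUs: SKU-1208, SKU-9341. Among those, SKU-1208 has the highest units sold (≈ 1800).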